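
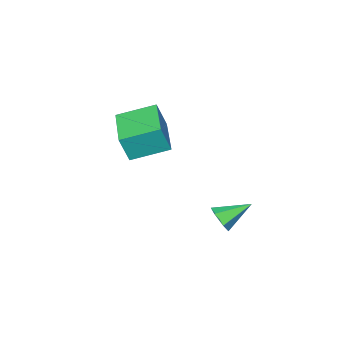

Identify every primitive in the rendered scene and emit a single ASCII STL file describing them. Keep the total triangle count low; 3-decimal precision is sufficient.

solid 
facet normal 0.744 -0.470 -0.475
outer loop
vertex 0.071 3.316 -0.123
vertex -0.302 3.246 -0.638
vertex 0.066 3.767 -0.577
endloop
endfacet
facet normal 0.353 0.666 0.658
outer loop
vertex 0.071 3.316 -0.123
vertex 0.066 3.767 -0.577
vertex -1.358 3.914 0.038
endloop
endfacet
facet normal 0.744 -0.469 -0.476
outer loop
vertex 0.066 3.767 -0.577
vertex -0.302 3.246 -0.638
vertex -0.308 3.697 -1.092
endloop
endfacet
facet normal 0.033 0.987 -0.158
outer loop
vertex 0.066 3.767 -0.577
vertex -0.308 3.697 -1.092
vertex -1.358 3.914 0.038
endloop
endfacet
facet normal 0.744 -0.469 -0.476
outer loop
vertex -0.308 3.697 -1.092
vertex -0.302 3.246 -0.638
vertex -0.676 3.176 -1.153
endloop
endfacet
facet normal -0.589 0.491 -0.642
outer loop
vertex -0.308 3.697 -1.092
vertex -0.676 3.176 -1.153
vertex -1.358 3.914 0.038
endloop
endfacet
facet normal 0.743 -0.471 -0.476
outer loop
vertex -0.676 3.176 -1.153
vertex -0.302 3.246 -0.638
vertex -0.67 2.726 -0.698
endloop
endfacet
facet normal -0.893 -0.325 -0.310
outer loop
vertex -0.676 3.176 -1.153
vertex -0.67 2.726 -0.698
vertex -1.358 3.914 0.038
endloop
endfacet
facet normal 0.743 -0.471 -0.476
outer loop
vertex -0.67 2.726 -0.698
vertex -0.302 3.246 -0.638
vertex -0.296 2.796 -0.183
endloop
endfacet
facet normal -0.574 -0.645 0.505
outer loop
vertex -0.67 2.726 -0.698
vertex -0.296 2.796 -0.183
vertex -1.358 3.914 0.038
endloop
endfacet
facet normal 0.744 -0.470 -0.475
outer loop
vertex -0.296 2.796 -0.183
vertex -0.302 3.246 -0.638
vertex 0.071 3.316 -0.123
endloop
endfacet
facet normal 0.049 -0.149 0.988
outer loop
vertex -0.296 2.796 -0.183
vertex 0.071 3.316 -0.123
vertex -1.358 3.914 0.038
endloop
endfacet
facet normal -0.652 -0.751 0.101
outer loop
vertex -0.505 -2.563 2.766
vertex -1.69 -1.46 3.317
vertex -0.898 -2.383 1.561
endloop
endfacet
facet normal 0.693 -0.645 -0.322
outer loop
vertex 0.51 -0.76 1.343
vertex -0.505 -2.563 2.766
vertex -0.898 -2.383 1.561
endloop
endfacet
facet normal -0.652 -0.751 0.101
outer loop
vertex -0.898 -2.383 1.561
vertex -1.69 -1.46 3.317
vertex -2.083 -1.28 2.112
endloop
endfacet
facet normal -0.307 0.140 -0.941
outer loop
vertex -2.083 -1.28 2.112
vertex 0.51 -0.76 1.343
vertex -0.898 -2.383 1.561
endloop
endfacet
facet normal 0.307 -0.140 0.941
outer loop
vertex -0.505 -2.563 2.766
vertex -0.282 0.163 3.099
vertex -1.69 -1.46 3.317
endloop
endfacet
facet normal 0.693 -0.645 -0.322
outer loop
vertex 0.903 -0.94 2.548
vertex -0.505 -2.563 2.766
vertex 0.51 -0.76 1.343
endloop
endfacet
facet normal 0.307 -0.140 0.941
outer loop
vertex 0.903 -0.94 2.548
vertex -0.282 0.163 3.099
vertex -0.505 -2.563 2.766
endloop
endfacet
facet normal -0.693 0.645 0.322
outer loop
vertex -1.69 -1.46 3.317
vertex -0.282 0.163 3.099
vertex -2.083 -1.28 2.112
endloop
endfacet
facet normal -0.307 0.140 -0.941
outer loop
vertex -0.675 0.343 1.894
vertex 0.51 -0.76 1.343
vertex -2.083 -1.28 2.112
endloop
endfacet
facet normal -0.693 0.645 0.322
outer loop
vertex -2.083 -1.28 2.112
vertex -0.282 0.163 3.099
vertex -0.675 0.343 1.894
endloop
endfacet
facet normal 0.652 0.751 -0.101
outer loop
vertex -0.675 0.343 1.894
vertex 0.903 -0.94 2.548
vertex 0.51 -0.76 1.343
endloop
endfacet
facet normal 0.652 0.751 -0.101
outer loop
vertex -0.282 0.163 3.099
vertex 0.903 -0.94 2.548
vertex -0.675 0.343 1.894
endloop
endfacet

endsolid


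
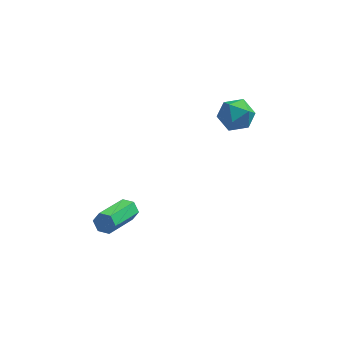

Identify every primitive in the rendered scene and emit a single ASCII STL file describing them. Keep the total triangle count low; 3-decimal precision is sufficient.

solid 
facet normal 0.396 0.841 -0.368
outer loop
vertex -3.331 -2.283 0.123
vertex -3.557 -2.01 0.504
vertex -3.08 -2.205 0.572
endloop
endfacet
facet normal 0.781 -0.520 -0.346
outer loop
vertex -3.331 -2.283 0.123
vertex -3.08 -2.205 0.572
vertex -4.077 -3.864 0.816
endloop
endfacet
facet normal 0.781 -0.520 -0.345
outer loop
vertex -4.077 -3.864 0.816
vertex -3.08 -2.205 0.572
vertex -3.826 -3.785 1.265
endloop
endfacet
facet normal -0.397 -0.840 0.370
outer loop
vertex -4.077 -3.864 0.816
vertex -3.826 -3.785 1.265
vertex -4.303 -3.59 1.196
endloop
endfacet
facet normal 0.396 0.841 -0.368
outer loop
vertex -3.08 -2.205 0.572
vertex -3.557 -2.01 0.504
vertex -3.306 -1.932 0.952
endloop
endfacet
facet normal 0.808 -0.130 0.574
outer loop
vertex -3.08 -2.205 0.572
vertex -3.306 -1.932 0.952
vertex -3.826 -3.785 1.265
endloop
endfacet
facet normal 0.808 -0.130 0.574
outer loop
vertex -3.826 -3.785 1.265
vertex -3.306 -1.932 0.952
vertex -4.052 -3.512 1.645
endloop
endfacet
facet normal -0.397 -0.841 0.368
outer loop
vertex -3.826 -3.785 1.265
vertex -4.052 -3.512 1.645
vertex -4.303 -3.59 1.196
endloop
endfacet
facet normal 0.398 0.840 -0.369
outer loop
vertex -3.306 -1.932 0.952
vertex -3.557 -2.01 0.504
vertex -3.783 -1.736 0.884
endloop
endfacet
facet normal 0.029 0.390 0.920
outer loop
vertex -3.306 -1.932 0.952
vertex -3.783 -1.736 0.884
vertex -4.052 -3.512 1.645
endloop
endfacet
facet normal 0.028 0.390 0.920
outer loop
vertex -4.052 -3.512 1.645
vertex -3.783 -1.736 0.884
vertex -4.529 -3.317 1.577
endloop
endfacet
facet normal -0.396 -0.841 0.368
outer loop
vertex -4.052 -3.512 1.645
vertex -4.529 -3.317 1.577
vertex -4.303 -3.59 1.196
endloop
endfacet
facet normal 0.397 0.840 -0.370
outer loop
vertex -3.783 -1.736 0.884
vertex -3.557 -2.01 0.504
vertex -4.034 -1.815 0.435
endloop
endfacet
facet normal -0.781 0.520 0.345
outer loop
vertex -3.783 -1.736 0.884
vertex -4.034 -1.815 0.435
vertex -4.529 -3.317 1.577
endloop
endfacet
facet normal -0.781 0.520 0.346
outer loop
vertex -4.529 -3.317 1.577
vertex -4.034 -1.815 0.435
vertex -4.78 -3.395 1.128
endloop
endfacet
facet normal -0.396 -0.841 0.368
outer loop
vertex -4.529 -3.317 1.577
vertex -4.78 -3.395 1.128
vertex -4.303 -3.59 1.196
endloop
endfacet
facet normal 0.397 0.841 -0.368
outer loop
vertex -4.034 -1.815 0.435
vertex -3.557 -2.01 0.504
vertex -3.808 -2.088 0.055
endloop
endfacet
facet normal -0.808 0.130 -0.574
outer loop
vertex -4.034 -1.815 0.435
vertex -3.808 -2.088 0.055
vertex -4.78 -3.395 1.128
endloop
endfacet
facet normal -0.808 0.130 -0.574
outer loop
vertex -4.78 -3.395 1.128
vertex -3.808 -2.088 0.055
vertex -4.554 -3.668 0.748
endloop
endfacet
facet normal -0.396 -0.841 0.368
outer loop
vertex -4.78 -3.395 1.128
vertex -4.554 -3.668 0.748
vertex -4.303 -3.59 1.196
endloop
endfacet
facet normal 0.396 0.841 -0.368
outer loop
vertex -3.808 -2.088 0.055
vertex -3.557 -2.01 0.504
vertex -3.331 -2.283 0.123
endloop
endfacet
facet normal -0.028 -0.390 -0.920
outer loop
vertex -3.808 -2.088 0.055
vertex -3.331 -2.283 0.123
vertex -4.554 -3.668 0.748
endloop
endfacet
facet normal -0.029 -0.390 -0.920
outer loop
vertex -4.554 -3.668 0.748
vertex -3.331 -2.283 0.123
vertex -4.077 -3.864 0.816
endloop
endfacet
facet normal -0.398 -0.840 0.369
outer loop
vertex -4.554 -3.668 0.748
vertex -4.077 -3.864 0.816
vertex -4.303 -3.59 1.196
endloop
endfacet
facet normal -0.822 0.103 0.559
outer loop
vertex -0.022 2.72 3.354
vertex -0.256 1.902 3.161
vertex 0.24 2.06 3.861
endloop
endfacet
facet normal -0.292 0.507 0.811
outer loop
vertex -0.022 2.72 3.354
vertex 0.24 2.06 3.861
vertex 0.795 2.702 3.659
endloop
endfacet
facet normal -0.088 0.952 0.293
outer loop
vertex -0.022 2.72 3.354
vertex 0.795 2.702 3.659
vertex 0.643 2.942 2.834
endloop
endfacet
facet normal -0.494 0.823 -0.280
outer loop
vertex -0.022 2.72 3.354
vertex 0.643 2.942 2.834
vertex -0.007 2.447 2.526
endloop
endfacet
facet normal -0.947 0.298 -0.116
outer loop
vertex -0.022 2.72 3.354
vertex -0.007 2.447 2.526
vertex -0.256 1.902 3.161
endloop
endfacet
facet normal 0.259 0.079 0.963
outer loop
vertex 0.795 2.702 3.659
vertex 0.24 2.06 3.861
vertex 1.067 1.873 3.654
endloop
endfacet
facet normal -0.601 -0.575 0.555
outer loop
vertex 0.24 2.06 3.861
vertex -0.256 1.902 3.161
vertex 0.417 1.378 3.346
endloop
endfacet
facet normal -0.802 -0.260 -0.538
outer loop
vertex -0.256 1.902 3.161
vertex -0.007 2.447 2.526
vertex 0.265 1.618 2.521
endloop
endfacet
facet normal -0.068 0.590 -0.805
outer loop
vertex -0.007 2.447 2.526
vertex 0.643 2.942 2.834
vertex 0.82 2.26 2.319
endloop
endfacet
facet normal 0.588 0.799 0.124
outer loop
vertex 0.643 2.942 2.834
vertex 0.795 2.702 3.659
vertex 1.316 2.418 3.019
endloop
endfacet
facet normal 0.494 -0.823 0.280
outer loop
vertex 1.082 1.6 2.826
vertex 1.067 1.873 3.654
vertex 0.417 1.378 3.346
endloop
endfacet
facet normal 0.088 -0.952 -0.293
outer loop
vertex 1.082 1.6 2.826
vertex 0.417 1.378 3.346
vertex 0.265 1.618 2.521
endloop
endfacet
facet normal 0.292 -0.507 -0.811
outer loop
vertex 1.082 1.6 2.826
vertex 0.265 1.618 2.521
vertex 0.82 2.26 2.319
endloop
endfacet
facet normal 0.822 -0.103 -0.559
outer loop
vertex 1.082 1.6 2.826
vertex 0.82 2.26 2.319
vertex 1.316 2.418 3.019
endloop
endfacet
facet normal 0.947 -0.298 0.116
outer loop
vertex 1.082 1.6 2.826
vertex 1.316 2.418 3.019
vertex 1.067 1.873 3.654
endloop
endfacet
facet normal 0.068 -0.590 0.805
outer loop
vertex 0.417 1.378 3.346
vertex 1.067 1.873 3.654
vertex 0.24 2.06 3.861
endloop
endfacet
facet normal -0.588 -0.799 -0.124
outer loop
vertex 0.265 1.618 2.521
vertex 0.417 1.378 3.346
vertex -0.256 1.902 3.161
endloop
endfacet
facet normal -0.259 -0.079 -0.963
outer loop
vertex 0.82 2.26 2.319
vertex 0.265 1.618 2.521
vertex -0.007 2.447 2.526
endloop
endfacet
facet normal 0.601 0.575 -0.555
outer loop
vertex 1.316 2.418 3.019
vertex 0.82 2.26 2.319
vertex 0.643 2.942 2.834
endloop
endfacet
facet normal 0.802 0.260 0.538
outer loop
vertex 1.067 1.873 3.654
vertex 1.316 2.418 3.019
vertex 0.795 2.702 3.659
endloop
endfacet

endsolid


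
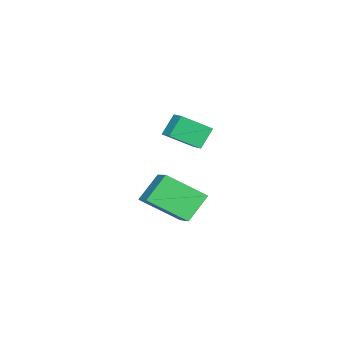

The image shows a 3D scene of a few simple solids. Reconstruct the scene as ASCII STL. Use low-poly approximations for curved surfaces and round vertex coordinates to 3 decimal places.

solid 
facet normal -0.638 0.272 0.721
outer loop
vertex -3.228 -3.463 -0.273
vertex -2.016 -2.532 0.448
vertex -3.782 -1.909 -1.349
endloop
endfacet
facet normal -0.717 -0.551 -0.427
outer loop
vertex -2.844 -2.308 -2.408
vertex -3.228 -3.463 -0.273
vertex -3.782 -1.909 -1.349
endloop
endfacet
facet normal -0.638 0.272 0.721
outer loop
vertex -3.782 -1.909 -1.349
vertex -2.016 -2.532 0.448
vertex -2.57 -0.977 -0.628
endloop
endfacet
facet normal -0.281 0.789 -0.546
outer loop
vertex -2.57 -0.977 -0.628
vertex -2.844 -2.308 -2.408
vertex -3.782 -1.909 -1.349
endloop
endfacet
facet normal 0.281 -0.789 0.546
outer loop
vertex -3.228 -3.463 -0.273
vertex -1.078 -2.931 -0.611
vertex -2.016 -2.532 0.448
endloop
endfacet
facet normal -0.717 -0.551 -0.427
outer loop
vertex -2.29 -3.863 -1.332
vertex -3.228 -3.463 -0.273
vertex -2.844 -2.308 -2.408
endloop
endfacet
facet normal 0.281 -0.789 0.547
outer loop
vertex -2.29 -3.863 -1.332
vertex -1.078 -2.931 -0.611
vertex -3.228 -3.463 -0.273
endloop
endfacet
facet normal 0.717 0.551 0.427
outer loop
vertex -2.016 -2.532 0.448
vertex -1.078 -2.931 -0.611
vertex -2.57 -0.977 -0.628
endloop
endfacet
facet normal -0.281 0.789 -0.547
outer loop
vertex -1.632 -1.377 -1.687
vertex -2.844 -2.308 -2.408
vertex -2.57 -0.977 -0.628
endloop
endfacet
facet normal 0.717 0.551 0.427
outer loop
vertex -2.57 -0.977 -0.628
vertex -1.078 -2.931 -0.611
vertex -1.632 -1.377 -1.687
endloop
endfacet
facet normal 0.638 -0.272 -0.721
outer loop
vertex -1.632 -1.377 -1.687
vertex -2.29 -3.863 -1.332
vertex -2.844 -2.308 -2.408
endloop
endfacet
facet normal 0.638 -0.272 -0.721
outer loop
vertex -1.078 -2.931 -0.611
vertex -2.29 -3.863 -1.332
vertex -1.632 -1.377 -1.687
endloop
endfacet
facet normal -0.567 0.213 0.796
outer loop
vertex -1.92 -2.14 3.856
vertex -1.343 -1.555 4.111
vertex -2.604 -1.137 3.1
endloop
endfacet
facet normal -0.670 -0.680 -0.296
outer loop
vertex -1.997 -1.365 2.249
vertex -1.92 -2.14 3.856
vertex -2.604 -1.137 3.1
endloop
endfacet
facet normal -0.567 0.213 0.796
outer loop
vertex -2.604 -1.137 3.1
vertex -1.343 -1.555 4.111
vertex -2.027 -0.552 3.355
endloop
endfacet
facet normal -0.478 0.702 -0.529
outer loop
vertex -2.027 -0.552 3.355
vertex -1.997 -1.365 2.249
vertex -2.604 -1.137 3.1
endloop
endfacet
facet normal 0.478 -0.702 0.529
outer loop
vertex -1.92 -2.14 3.856
vertex -0.736 -1.783 3.26
vertex -1.343 -1.555 4.111
endloop
endfacet
facet normal -0.670 -0.680 -0.296
outer loop
vertex -1.313 -2.368 3.005
vertex -1.92 -2.14 3.856
vertex -1.997 -1.365 2.249
endloop
endfacet
facet normal 0.478 -0.702 0.529
outer loop
vertex -1.313 -2.368 3.005
vertex -0.736 -1.783 3.26
vertex -1.92 -2.14 3.856
endloop
endfacet
facet normal 0.670 0.680 0.296
outer loop
vertex -1.343 -1.555 4.111
vertex -0.736 -1.783 3.26
vertex -2.027 -0.552 3.355
endloop
endfacet
facet normal -0.478 0.702 -0.529
outer loop
vertex -1.42 -0.78 2.504
vertex -1.997 -1.365 2.249
vertex -2.027 -0.552 3.355
endloop
endfacet
facet normal 0.670 0.680 0.296
outer loop
vertex -2.027 -0.552 3.355
vertex -0.736 -1.783 3.26
vertex -1.42 -0.78 2.504
endloop
endfacet
facet normal 0.567 -0.213 -0.796
outer loop
vertex -1.42 -0.78 2.504
vertex -1.313 -2.368 3.005
vertex -1.997 -1.365 2.249
endloop
endfacet
facet normal 0.567 -0.213 -0.796
outer loop
vertex -0.736 -1.783 3.26
vertex -1.313 -2.368 3.005
vertex -1.42 -0.78 2.504
endloop
endfacet

endsolid


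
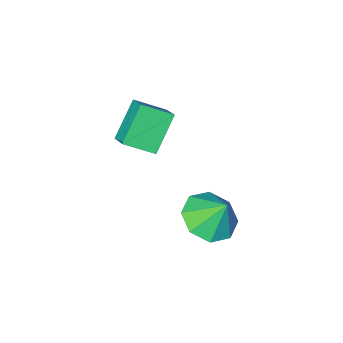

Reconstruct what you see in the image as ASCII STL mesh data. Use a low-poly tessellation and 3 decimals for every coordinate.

solid 
facet normal -0.626 -0.288 0.725
outer loop
vertex 2.398 -3.649 0.01
vertex 2.595 -2.846 0.499
vertex 1.458 -3.064 -0.57
endloop
endfacet
facet normal -0.206 -0.836 -0.509
outer loop
vertex 2.485 -2.594 -1.759
vertex 2.398 -3.649 0.01
vertex 1.458 -3.064 -0.57
endloop
endfacet
facet normal -0.626 -0.287 0.725
outer loop
vertex 1.458 -3.064 -0.57
vertex 2.595 -2.846 0.499
vertex 1.655 -2.262 -0.082
endloop
endfacet
facet normal -0.752 0.467 -0.465
outer loop
vertex 1.655 -2.262 -0.082
vertex 2.485 -2.594 -1.759
vertex 1.458 -3.064 -0.57
endloop
endfacet
facet normal 0.752 -0.467 0.465
outer loop
vertex 2.398 -3.649 0.01
vertex 3.622 -2.376 -0.69
vertex 2.595 -2.846 0.499
endloop
endfacet
facet normal -0.205 -0.836 -0.509
outer loop
vertex 3.425 -3.178 -1.178
vertex 2.398 -3.649 0.01
vertex 2.485 -2.594 -1.759
endloop
endfacet
facet normal 0.752 -0.467 0.465
outer loop
vertex 3.425 -3.178 -1.178
vertex 3.622 -2.376 -0.69
vertex 2.398 -3.649 0.01
endloop
endfacet
facet normal 0.206 0.836 0.508
outer loop
vertex 2.595 -2.846 0.499
vertex 3.622 -2.376 -0.69
vertex 1.655 -2.262 -0.082
endloop
endfacet
facet normal -0.752 0.467 -0.465
outer loop
vertex 2.682 -1.791 -1.27
vertex 2.485 -2.594 -1.759
vertex 1.655 -2.262 -0.082
endloop
endfacet
facet normal 0.206 0.836 0.509
outer loop
vertex 1.655 -2.262 -0.082
vertex 3.622 -2.376 -0.69
vertex 2.682 -1.791 -1.27
endloop
endfacet
facet normal 0.626 0.288 -0.725
outer loop
vertex 2.682 -1.791 -1.27
vertex 3.425 -3.178 -1.178
vertex 2.485 -2.594 -1.759
endloop
endfacet
facet normal 0.626 0.287 -0.725
outer loop
vertex 3.622 -2.376 -0.69
vertex 3.425 -3.178 -1.178
vertex 2.682 -1.791 -1.27
endloop
endfacet
facet normal 0.184 -0.489 -0.853
outer loop
vertex 1.891 0.261 -4.871
vertex 1.352 -0.576 -4.507
vertex 1.103 0.294 -5.06
endloop
endfacet
facet normal 0.011 0.992 0.128
outer loop
vertex 1.891 0.261 -4.871
vertex 1.103 0.294 -5.06
vertex 1.108 0.076 -3.373
endloop
endfacet
facet normal 0.183 -0.490 -0.853
outer loop
vertex 1.103 0.294 -5.06
vertex 1.352 -0.576 -4.507
vertex 0.461 -0.183 -4.924
endloop
endfacet
facet normal -0.578 0.809 0.106
outer loop
vertex 1.103 0.294 -5.06
vertex 0.461 -0.183 -4.924
vertex 1.108 0.076 -3.373
endloop
endfacet
facet normal 0.183 -0.490 -0.852
outer loop
vertex 0.461 -0.183 -4.924
vertex 1.352 -0.576 -4.507
vertex 0.34 -0.889 -4.544
endloop
endfacet
facet normal -0.891 0.324 0.318
outer loop
vertex 0.461 -0.183 -4.924
vertex 0.34 -0.889 -4.544
vertex 1.108 0.076 -3.373
endloop
endfacet
facet normal 0.183 -0.490 -0.852
outer loop
vertex 0.34 -0.889 -4.544
vertex 1.352 -0.576 -4.507
vertex 0.813 -1.412 -4.142
endloop
endfacet
facet normal -0.746 -0.183 0.640
outer loop
vertex 0.34 -0.889 -4.544
vertex 0.813 -1.412 -4.142
vertex 1.108 0.076 -3.373
endloop
endfacet
facet normal 0.183 -0.490 -0.852
outer loop
vertex 0.813 -1.412 -4.142
vertex 1.352 -0.576 -4.507
vertex 1.601 -1.445 -3.954
endloop
endfacet
facet normal -0.228 -0.411 0.883
outer loop
vertex 0.813 -1.412 -4.142
vertex 1.601 -1.445 -3.954
vertex 1.108 0.076 -3.373
endloop
endfacet
facet normal 0.184 -0.490 -0.852
outer loop
vertex 1.601 -1.445 -3.954
vertex 1.352 -0.576 -4.507
vertex 2.243 -0.969 -4.089
endloop
endfacet
facet normal 0.360 -0.229 0.904
outer loop
vertex 1.601 -1.445 -3.954
vertex 2.243 -0.969 -4.089
vertex 1.108 0.076 -3.373
endloop
endfacet
facet normal 0.184 -0.490 -0.852
outer loop
vertex 2.243 -0.969 -4.089
vertex 1.352 -0.576 -4.507
vertex 2.364 -0.262 -4.469
endloop
endfacet
facet normal 0.674 0.257 0.693
outer loop
vertex 2.243 -0.969 -4.089
vertex 2.364 -0.262 -4.469
vertex 1.108 0.076 -3.373
endloop
endfacet
facet normal 0.184 -0.489 -0.853
outer loop
vertex 2.364 -0.262 -4.469
vertex 1.352 -0.576 -4.507
vertex 1.891 0.261 -4.871
endloop
endfacet
facet normal 0.529 0.763 0.371
outer loop
vertex 2.364 -0.262 -4.469
vertex 1.891 0.261 -4.871
vertex 1.108 0.076 -3.373
endloop
endfacet

endsolid


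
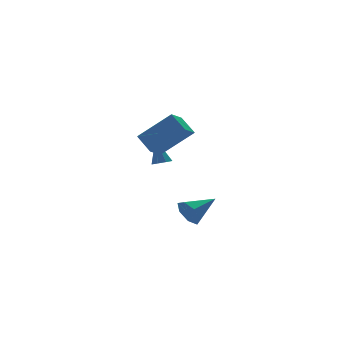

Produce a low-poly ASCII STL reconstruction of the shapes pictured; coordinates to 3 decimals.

solid 
facet normal 0.028 -0.383 -0.923
outer loop
vertex 2.253 -1.078 -0.467
vertex 1.911 -0.72 -0.626
vertex 2.43 -0.747 -0.599
endloop
endfacet
facet normal 0.839 -0.257 0.480
outer loop
vertex 2.253 -1.078 -0.467
vertex 2.43 -0.747 -0.599
vertex 1.869 -0.18 0.686
endloop
endfacet
facet normal 0.028 -0.381 -0.924
outer loop
vertex 2.43 -0.747 -0.599
vertex 1.911 -0.72 -0.626
vertex 2.302 -0.4 -0.746
endloop
endfacet
facet normal 0.887 0.414 0.205
outer loop
vertex 2.43 -0.747 -0.599
vertex 2.302 -0.4 -0.746
vertex 1.869 -0.18 0.686
endloop
endfacet
facet normal 0.028 -0.381 -0.924
outer loop
vertex 2.302 -0.4 -0.746
vertex 1.911 -0.72 -0.626
vertex 1.946 -0.24 -0.823
endloop
endfacet
facet normal 0.413 0.911 -0.015
outer loop
vertex 2.302 -0.4 -0.746
vertex 1.946 -0.24 -0.823
vertex 1.869 -0.18 0.686
endloop
endfacet
facet normal 0.030 -0.381 -0.924
outer loop
vertex 1.946 -0.24 -0.823
vertex 1.911 -0.72 -0.626
vertex 1.569 -0.362 -0.785
endloop
endfacet
facet normal -0.312 0.948 -0.054
outer loop
vertex 1.946 -0.24 -0.823
vertex 1.569 -0.362 -0.785
vertex 1.869 -0.18 0.686
endloop
endfacet
facet normal 0.031 -0.381 -0.924
outer loop
vertex 1.569 -0.362 -0.785
vertex 1.911 -0.72 -0.626
vertex 1.393 -0.694 -0.654
endloop
endfacet
facet normal -0.859 0.500 0.113
outer loop
vertex 1.569 -0.362 -0.785
vertex 1.393 -0.694 -0.654
vertex 1.869 -0.18 0.686
endloop
endfacet
facet normal 0.031 -0.383 -0.923
outer loop
vertex 1.393 -0.694 -0.654
vertex 1.911 -0.72 -0.626
vertex 1.52 -1.041 -0.506
endloop
endfacet
facet normal -0.907 -0.167 0.386
outer loop
vertex 1.393 -0.694 -0.654
vertex 1.52 -1.041 -0.506
vertex 1.869 -0.18 0.686
endloop
endfacet
facet normal 0.029 -0.381 -0.924
outer loop
vertex 1.52 -1.041 -0.506
vertex 1.911 -0.72 -0.626
vertex 1.877 -1.201 -0.429
endloop
endfacet
facet normal -0.430 -0.667 0.608
outer loop
vertex 1.52 -1.041 -0.506
vertex 1.877 -1.201 -0.429
vertex 1.869 -0.18 0.686
endloop
endfacet
facet normal 0.031 -0.381 -0.924
outer loop
vertex 1.877 -1.201 -0.429
vertex 1.911 -0.72 -0.626
vertex 2.253 -1.078 -0.467
endloop
endfacet
facet normal 0.295 -0.704 0.646
outer loop
vertex 1.877 -1.201 -0.429
vertex 2.253 -1.078 -0.467
vertex 1.869 -0.18 0.686
endloop
endfacet
facet normal -0.642 0.381 -0.665
outer loop
vertex -0.594 -3.076 2.111
vertex 0.18 -2.578 1.649
vertex -0.425 -3.959 1.442
endloop
endfacet
facet normal -0.751 -0.484 0.449
outer loop
vertex 0.86 -4.722 2.771
vertex -0.594 -3.076 2.111
vertex -0.425 -3.959 1.442
endloop
endfacet
facet normal -0.643 0.381 -0.665
outer loop
vertex -0.425 -3.959 1.442
vertex 0.18 -2.578 1.649
vertex 0.349 -3.46 0.98
endloop
endfacet
facet normal 0.151 -0.787 -0.598
outer loop
vertex 0.349 -3.46 0.98
vertex 0.86 -4.722 2.771
vertex -0.425 -3.959 1.442
endloop
endfacet
facet normal -0.150 0.788 0.597
outer loop
vertex -0.594 -3.076 2.111
vertex 1.465 -3.341 2.978
vertex 0.18 -2.578 1.649
endloop
endfacet
facet normal -0.751 -0.484 0.448
outer loop
vertex 0.691 -3.84 3.44
vertex -0.594 -3.076 2.111
vertex 0.86 -4.722 2.771
endloop
endfacet
facet normal -0.151 0.787 0.598
outer loop
vertex 0.691 -3.84 3.44
vertex 1.465 -3.341 2.978
vertex -0.594 -3.076 2.111
endloop
endfacet
facet normal 0.751 0.484 -0.448
outer loop
vertex 0.18 -2.578 1.649
vertex 1.465 -3.341 2.978
vertex 0.349 -3.46 0.98
endloop
endfacet
facet normal 0.150 -0.788 -0.598
outer loop
vertex 1.634 -4.224 2.309
vertex 0.86 -4.722 2.771
vertex 0.349 -3.46 0.98
endloop
endfacet
facet normal 0.752 0.484 -0.449
outer loop
vertex 0.349 -3.46 0.98
vertex 1.465 -3.341 2.978
vertex 1.634 -4.224 2.309
endloop
endfacet
facet normal 0.642 -0.381 0.665
outer loop
vertex 1.634 -4.224 2.309
vertex 0.691 -3.84 3.44
vertex 0.86 -4.722 2.771
endloop
endfacet
facet normal 0.642 -0.381 0.665
outer loop
vertex 1.465 -3.341 2.978
vertex 0.691 -3.84 3.44
vertex 1.634 -4.224 2.309
endloop
endfacet
facet normal -0.934 -0.130 -0.333
outer loop
vertex 2.73 -2.552 -4.076
vertex 2.448 -2.255 -3.401
vertex 2.633 -1.874 -4.068
endloop
endfacet
facet normal 0.674 0.105 -0.731
outer loop
vertex 2.73 -2.552 -4.076
vertex 2.633 -1.874 -4.068
vertex 3.972 -2.045 -2.859
endloop
endfacet
facet normal -0.935 -0.127 -0.332
outer loop
vertex 2.633 -1.874 -4.068
vertex 2.448 -2.255 -3.401
vertex 2.398 -1.482 -3.557
endloop
endfacet
facet normal 0.460 0.794 -0.397
outer loop
vertex 2.633 -1.874 -4.068
vertex 2.398 -1.482 -3.557
vertex 3.972 -2.045 -2.859
endloop
endfacet
facet normal -0.934 -0.128 -0.333
outer loop
vertex 2.398 -1.482 -3.557
vertex 2.448 -2.255 -3.401
vertex 2.2 -1.672 -2.928
endloop
endfacet
facet normal 0.181 0.924 0.336
outer loop
vertex 2.398 -1.482 -3.557
vertex 2.2 -1.672 -2.928
vertex 3.972 -2.045 -2.859
endloop
endfacet
facet normal -0.935 -0.129 -0.332
outer loop
vertex 2.2 -1.672 -2.928
vertex 2.448 -2.255 -3.401
vertex 2.19 -2.301 -2.656
endloop
endfacet
facet normal 0.048 0.396 0.917
outer loop
vertex 2.2 -1.672 -2.928
vertex 2.19 -2.301 -2.656
vertex 3.972 -2.045 -2.859
endloop
endfacet
facet normal -0.935 -0.129 -0.332
outer loop
vertex 2.19 -2.301 -2.656
vertex 2.448 -2.255 -3.401
vertex 2.374 -2.895 -2.944
endloop
endfacet
facet normal 0.159 -0.390 0.907
outer loop
vertex 2.19 -2.301 -2.656
vertex 2.374 -2.895 -2.944
vertex 3.972 -2.045 -2.859
endloop
endfacet
facet normal -0.934 -0.129 -0.332
outer loop
vertex 2.374 -2.895 -2.944
vertex 2.448 -2.255 -3.401
vertex 2.614 -3.007 -3.576
endloop
endfacet
facet normal 0.433 -0.845 0.314
outer loop
vertex 2.374 -2.895 -2.944
vertex 2.614 -3.007 -3.576
vertex 3.972 -2.045 -2.859
endloop
endfacet
facet normal -0.934 -0.129 -0.334
outer loop
vertex 2.614 -3.007 -3.576
vertex 2.448 -2.255 -3.401
vertex 2.73 -2.552 -4.076
endloop
endfacet
facet normal 0.662 -0.625 -0.415
outer loop
vertex 2.614 -3.007 -3.576
vertex 2.73 -2.552 -4.076
vertex 3.972 -2.045 -2.859
endloop
endfacet

endsolid


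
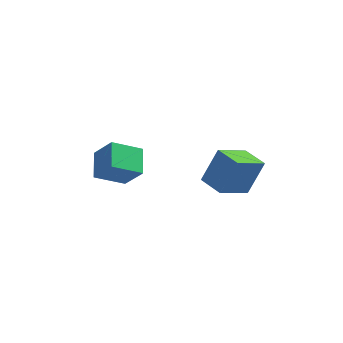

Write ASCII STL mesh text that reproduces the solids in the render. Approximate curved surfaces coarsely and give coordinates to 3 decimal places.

solid 
facet normal -0.648 0.241 -0.723
outer loop
vertex -2.899 -4.229 -1.047
vertex -3.331 -3.048 -0.267
vertex -1.78 -3.351 -1.757
endloop
endfacet
facet normal 0.292 -0.798 -0.527
outer loop
vertex -0.809 -3.712 -0.673
vertex -2.899 -4.229 -1.047
vertex -1.78 -3.351 -1.757
endloop
endfacet
facet normal -0.648 0.241 -0.723
outer loop
vertex -1.78 -3.351 -1.757
vertex -3.331 -3.048 -0.267
vertex -2.212 -2.17 -0.977
endloop
endfacet
facet normal 0.704 0.552 -0.447
outer loop
vertex -2.212 -2.17 -0.977
vertex -0.809 -3.712 -0.673
vertex -1.78 -3.351 -1.757
endloop
endfacet
facet normal -0.704 -0.552 0.447
outer loop
vertex -2.899 -4.229 -1.047
vertex -2.36 -3.409 0.817
vertex -3.331 -3.048 -0.267
endloop
endfacet
facet normal 0.292 -0.798 -0.527
outer loop
vertex -1.928 -4.59 0.037
vertex -2.899 -4.229 -1.047
vertex -0.809 -3.712 -0.673
endloop
endfacet
facet normal -0.704 -0.552 0.447
outer loop
vertex -1.928 -4.59 0.037
vertex -2.36 -3.409 0.817
vertex -2.899 -4.229 -1.047
endloop
endfacet
facet normal -0.292 0.798 0.527
outer loop
vertex -3.331 -3.048 -0.267
vertex -2.36 -3.409 0.817
vertex -2.212 -2.17 -0.977
endloop
endfacet
facet normal 0.704 0.552 -0.447
outer loop
vertex -1.241 -2.531 0.107
vertex -0.809 -3.712 -0.673
vertex -2.212 -2.17 -0.977
endloop
endfacet
facet normal -0.292 0.798 0.527
outer loop
vertex -2.212 -2.17 -0.977
vertex -2.36 -3.409 0.817
vertex -1.241 -2.531 0.107
endloop
endfacet
facet normal 0.648 -0.241 0.723
outer loop
vertex -1.241 -2.531 0.107
vertex -1.928 -4.59 0.037
vertex -0.809 -3.712 -0.673
endloop
endfacet
facet normal 0.648 -0.241 0.723
outer loop
vertex -2.36 -3.409 0.817
vertex -1.928 -4.59 0.037
vertex -1.241 -2.531 0.107
endloop
endfacet
facet normal -0.827 0.546 0.135
outer loop
vertex 2.061 -2.061 0.421
vertex 2.886 -0.642 -0.269
vertex 1.455 -2.551 -1.312
endloop
endfacet
facet normal -0.464 -0.797 0.387
outer loop
vertex 2.554 -3.278 -1.491
vertex 2.061 -2.061 0.421
vertex 1.455 -2.551 -1.312
endloop
endfacet
facet normal -0.827 0.546 0.134
outer loop
vertex 1.455 -2.551 -1.312
vertex 2.886 -0.642 -0.269
vertex 2.28 -1.133 -2.002
endloop
endfacet
facet normal -0.319 -0.258 -0.912
outer loop
vertex 2.28 -1.133 -2.002
vertex 2.554 -3.278 -1.491
vertex 1.455 -2.551 -1.312
endloop
endfacet
facet normal 0.319 0.258 0.912
outer loop
vertex 2.061 -2.061 0.421
vertex 3.985 -1.369 -0.448
vertex 2.886 -0.642 -0.269
endloop
endfacet
facet normal -0.463 -0.797 0.388
outer loop
vertex 3.16 -2.787 0.242
vertex 2.061 -2.061 0.421
vertex 2.554 -3.278 -1.491
endloop
endfacet
facet normal 0.319 0.258 0.912
outer loop
vertex 3.16 -2.787 0.242
vertex 3.985 -1.369 -0.448
vertex 2.061 -2.061 0.421
endloop
endfacet
facet normal 0.464 0.797 -0.388
outer loop
vertex 2.886 -0.642 -0.269
vertex 3.985 -1.369 -0.448
vertex 2.28 -1.133 -2.002
endloop
endfacet
facet normal -0.319 -0.258 -0.912
outer loop
vertex 3.379 -1.859 -2.181
vertex 2.554 -3.278 -1.491
vertex 2.28 -1.133 -2.002
endloop
endfacet
facet normal 0.463 0.797 -0.387
outer loop
vertex 2.28 -1.133 -2.002
vertex 3.985 -1.369 -0.448
vertex 3.379 -1.859 -2.181
endloop
endfacet
facet normal 0.827 -0.546 -0.134
outer loop
vertex 3.379 -1.859 -2.181
vertex 3.16 -2.787 0.242
vertex 2.554 -3.278 -1.491
endloop
endfacet
facet normal 0.827 -0.546 -0.135
outer loop
vertex 3.985 -1.369 -0.448
vertex 3.16 -2.787 0.242
vertex 3.379 -1.859 -2.181
endloop
endfacet

endsolid


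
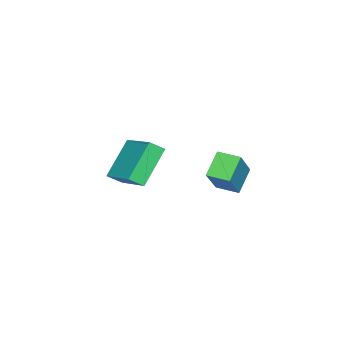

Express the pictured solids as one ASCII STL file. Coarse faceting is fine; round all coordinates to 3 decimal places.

solid 
facet normal -0.691 0.146 0.708
outer loop
vertex 0.602 -0.614 4.455
vertex 0.227 -0.089 3.981
vertex -0.51 -2.11 3.678
endloop
endfacet
facet normal 0.468 -0.656 0.592
outer loop
vertex 0.913 -2.411 2.219
vertex 0.602 -0.614 4.455
vertex -0.51 -2.11 3.678
endloop
endfacet
facet normal -0.691 0.146 0.708
outer loop
vertex -0.51 -2.11 3.678
vertex 0.227 -0.089 3.981
vertex -0.885 -1.586 3.204
endloop
endfacet
facet normal -0.550 -0.741 -0.384
outer loop
vertex -0.885 -1.586 3.204
vertex 0.913 -2.411 2.219
vertex -0.51 -2.11 3.678
endloop
endfacet
facet normal 0.551 0.741 0.385
outer loop
vertex 0.602 -0.614 4.455
vertex 1.65 -0.39 2.522
vertex 0.227 -0.089 3.981
endloop
endfacet
facet normal 0.469 -0.656 0.592
outer loop
vertex 2.025 -0.914 2.996
vertex 0.602 -0.614 4.455
vertex 0.913 -2.411 2.219
endloop
endfacet
facet normal 0.550 0.741 0.384
outer loop
vertex 2.025 -0.914 2.996
vertex 1.65 -0.39 2.522
vertex 0.602 -0.614 4.455
endloop
endfacet
facet normal -0.469 0.655 -0.592
outer loop
vertex 0.227 -0.089 3.981
vertex 1.65 -0.39 2.522
vertex -0.885 -1.586 3.204
endloop
endfacet
facet normal -0.551 -0.741 -0.385
outer loop
vertex 0.538 -1.886 1.745
vertex 0.913 -2.411 2.219
vertex -0.885 -1.586 3.204
endloop
endfacet
facet normal -0.469 0.656 -0.592
outer loop
vertex -0.885 -1.586 3.204
vertex 1.65 -0.39 2.522
vertex 0.538 -1.886 1.745
endloop
endfacet
facet normal 0.691 -0.146 -0.708
outer loop
vertex 0.538 -1.886 1.745
vertex 2.025 -0.914 2.996
vertex 0.913 -2.411 2.219
endloop
endfacet
facet normal 0.691 -0.146 -0.708
outer loop
vertex 1.65 -0.39 2.522
vertex 2.025 -0.914 2.996
vertex 0.538 -1.886 1.745
endloop
endfacet
facet normal -0.748 0.066 0.660
outer loop
vertex -3.626 0.663 1.941
vertex -3.601 1.75 1.861
vertex -4.979 0.582 0.416
endloop
endfacet
facet normal -0.023 -0.997 0.074
outer loop
vertex -3.939 0.49 -0.501
vertex -3.626 0.663 1.941
vertex -4.979 0.582 0.416
endloop
endfacet
facet normal -0.748 0.066 0.660
outer loop
vertex -4.979 0.582 0.416
vertex -3.601 1.75 1.861
vertex -4.954 1.669 0.336
endloop
endfacet
facet normal -0.663 -0.040 -0.748
outer loop
vertex -4.954 1.669 0.336
vertex -3.939 0.49 -0.501
vertex -4.979 0.582 0.416
endloop
endfacet
facet normal 0.663 0.040 0.748
outer loop
vertex -3.626 0.663 1.941
vertex -2.561 1.658 0.944
vertex -3.601 1.75 1.861
endloop
endfacet
facet normal -0.023 -0.997 0.074
outer loop
vertex -2.586 0.571 1.024
vertex -3.626 0.663 1.941
vertex -3.939 0.49 -0.501
endloop
endfacet
facet normal 0.663 0.040 0.748
outer loop
vertex -2.586 0.571 1.024
vertex -2.561 1.658 0.944
vertex -3.626 0.663 1.941
endloop
endfacet
facet normal 0.023 0.997 -0.074
outer loop
vertex -3.601 1.75 1.861
vertex -2.561 1.658 0.944
vertex -4.954 1.669 0.336
endloop
endfacet
facet normal -0.663 -0.040 -0.748
outer loop
vertex -3.914 1.577 -0.581
vertex -3.939 0.49 -0.501
vertex -4.954 1.669 0.336
endloop
endfacet
facet normal 0.023 0.997 -0.074
outer loop
vertex -4.954 1.669 0.336
vertex -2.561 1.658 0.944
vertex -3.914 1.577 -0.581
endloop
endfacet
facet normal 0.748 -0.066 -0.660
outer loop
vertex -3.914 1.577 -0.581
vertex -2.586 0.571 1.024
vertex -3.939 0.49 -0.501
endloop
endfacet
facet normal 0.748 -0.066 -0.660
outer loop
vertex -2.561 1.658 0.944
vertex -2.586 0.571 1.024
vertex -3.914 1.577 -0.581
endloop
endfacet

endsolid


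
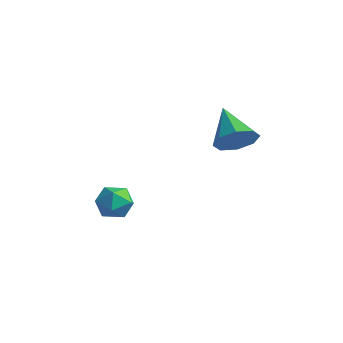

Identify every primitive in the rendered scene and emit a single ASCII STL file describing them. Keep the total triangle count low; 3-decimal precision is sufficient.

solid 
facet normal -0.279 -0.538 0.796
outer loop
vertex -1.561 -3.546 0.937
vertex -1.235 -4.303 0.54
vertex -0.692 -3.796 1.073
endloop
endfacet
facet normal -0.117 0.130 0.985
outer loop
vertex -1.561 -3.546 0.937
vertex -0.692 -3.796 1.073
vertex -0.898 -2.916 0.932
endloop
endfacet
facet normal -0.540 0.573 0.617
outer loop
vertex -1.561 -3.546 0.937
vertex -0.898 -2.916 0.932
vertex -1.569 -2.879 0.311
endloop
endfacet
facet normal -0.963 0.178 0.202
outer loop
vertex -1.561 -3.546 0.937
vertex -1.569 -2.879 0.311
vertex -1.778 -3.737 0.069
endloop
endfacet
facet normal -0.802 -0.509 0.313
outer loop
vertex -1.561 -3.546 0.937
vertex -1.778 -3.737 0.069
vertex -1.235 -4.303 0.54
endloop
endfacet
facet normal 0.558 0.257 0.789
outer loop
vertex -0.898 -2.916 0.932
vertex -0.692 -3.796 1.073
vertex -0.162 -3.283 0.531
endloop
endfacet
facet normal 0.295 -0.824 0.483
outer loop
vertex -0.692 -3.796 1.073
vertex -1.235 -4.303 0.54
vertex -0.371 -4.141 0.289
endloop
endfacet
facet normal -0.551 -0.778 -0.300
outer loop
vertex -1.235 -4.303 0.54
vertex -1.778 -3.737 0.069
vertex -1.042 -4.104 -0.332
endloop
endfacet
facet normal -0.812 0.333 -0.479
outer loop
vertex -1.778 -3.737 0.069
vertex -1.569 -2.879 0.311
vertex -1.248 -3.224 -0.473
endloop
endfacet
facet normal -0.126 0.973 0.194
outer loop
vertex -1.569 -2.879 0.311
vertex -0.898 -2.916 0.932
vertex -0.705 -2.717 0.06
endloop
endfacet
facet normal 0.963 -0.178 -0.202
outer loop
vertex -0.379 -3.474 -0.337
vertex -0.162 -3.283 0.531
vertex -0.371 -4.141 0.289
endloop
endfacet
facet normal 0.540 -0.573 -0.617
outer loop
vertex -0.379 -3.474 -0.337
vertex -0.371 -4.141 0.289
vertex -1.042 -4.104 -0.332
endloop
endfacet
facet normal 0.117 -0.130 -0.985
outer loop
vertex -0.379 -3.474 -0.337
vertex -1.042 -4.104 -0.332
vertex -1.248 -3.224 -0.473
endloop
endfacet
facet normal 0.279 0.538 -0.796
outer loop
vertex -0.379 -3.474 -0.337
vertex -1.248 -3.224 -0.473
vertex -0.705 -2.717 0.06
endloop
endfacet
facet normal 0.802 0.509 -0.313
outer loop
vertex -0.379 -3.474 -0.337
vertex -0.705 -2.717 0.06
vertex -0.162 -3.283 0.531
endloop
endfacet
facet normal 0.812 -0.333 0.479
outer loop
vertex -0.371 -4.141 0.289
vertex -0.162 -3.283 0.531
vertex -0.692 -3.796 1.073
endloop
endfacet
facet normal 0.126 -0.973 -0.194
outer loop
vertex -1.042 -4.104 -0.332
vertex -0.371 -4.141 0.289
vertex -1.235 -4.303 0.54
endloop
endfacet
facet normal -0.558 -0.257 -0.789
outer loop
vertex -1.248 -3.224 -0.473
vertex -1.042 -4.104 -0.332
vertex -1.778 -3.737 0.069
endloop
endfacet
facet normal -0.295 0.824 -0.483
outer loop
vertex -0.705 -2.717 0.06
vertex -1.248 -3.224 -0.473
vertex -1.569 -2.879 0.311
endloop
endfacet
facet normal 0.551 0.778 0.300
outer loop
vertex -0.162 -3.283 0.531
vertex -0.705 -2.717 0.06
vertex -0.898 -2.916 0.932
endloop
endfacet
facet normal 0.759 -0.314 -0.570
outer loop
vertex 1.38 1.934 3.523
vertex 0.718 1.637 2.806
vertex 1.226 2.499 3.007
endloop
endfacet
facet normal 0.247 0.689 0.681
outer loop
vertex 1.38 1.934 3.523
vertex 1.226 2.499 3.007
vertex -0.838 2.283 3.974
endloop
endfacet
facet normal 0.760 -0.315 -0.569
outer loop
vertex 1.226 2.499 3.007
vertex 0.718 1.637 2.806
vertex 0.775 2.559 2.372
endloop
endfacet
facet normal -0.045 0.991 0.126
outer loop
vertex 1.226 2.499 3.007
vertex 0.775 2.559 2.372
vertex -0.838 2.283 3.974
endloop
endfacet
facet normal 0.759 -0.315 -0.570
outer loop
vertex 0.775 2.559 2.372
vertex 0.718 1.637 2.806
vertex 0.29 2.079 1.992
endloop
endfacet
facet normal -0.496 0.789 -0.363
outer loop
vertex 0.775 2.559 2.372
vertex 0.29 2.079 1.992
vertex -0.838 2.283 3.974
endloop
endfacet
facet normal 0.759 -0.314 -0.570
outer loop
vertex 0.29 2.079 1.992
vertex 0.718 1.637 2.806
vertex 0.057 1.34 2.089
endloop
endfacet
facet normal -0.843 0.200 -0.500
outer loop
vertex 0.29 2.079 1.992
vertex 0.057 1.34 2.089
vertex -0.838 2.283 3.974
endloop
endfacet
facet normal 0.759 -0.315 -0.569
outer loop
vertex 0.057 1.34 2.089
vertex 0.718 1.637 2.806
vertex 0.21 0.776 2.605
endloop
endfacet
facet normal -0.881 -0.426 -0.205
outer loop
vertex 0.057 1.34 2.089
vertex 0.21 0.776 2.605
vertex -0.838 2.283 3.974
endloop
endfacet
facet normal 0.759 -0.315 -0.570
outer loop
vertex 0.21 0.776 2.605
vertex 0.718 1.637 2.806
vertex 0.662 0.716 3.24
endloop
endfacet
facet normal -0.589 -0.728 0.351
outer loop
vertex 0.21 0.776 2.605
vertex 0.662 0.716 3.24
vertex -0.838 2.283 3.974
endloop
endfacet
facet normal 0.759 -0.315 -0.570
outer loop
vertex 0.662 0.716 3.24
vertex 0.718 1.637 2.806
vertex 1.146 1.196 3.62
endloop
endfacet
facet normal -0.138 -0.525 0.840
outer loop
vertex 0.662 0.716 3.24
vertex 1.146 1.196 3.62
vertex -0.838 2.283 3.974
endloop
endfacet
facet normal 0.759 -0.315 -0.570
outer loop
vertex 1.146 1.196 3.62
vertex 0.718 1.637 2.806
vertex 1.38 1.934 3.523
endloop
endfacet
facet normal 0.208 0.062 0.976
outer loop
vertex 1.146 1.196 3.62
vertex 1.38 1.934 3.523
vertex -0.838 2.283 3.974
endloop
endfacet

endsolid


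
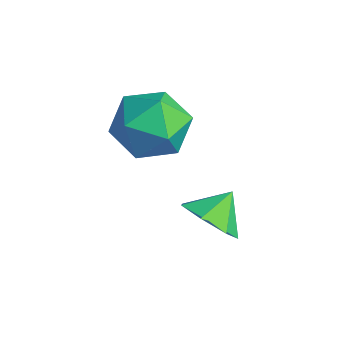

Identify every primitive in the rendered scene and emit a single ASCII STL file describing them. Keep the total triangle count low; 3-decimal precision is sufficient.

solid 
facet normal -0.683 0.713 -0.156
outer loop
vertex -2.206 -2.752 1.589
vertex -3.07 -3.517 1.874
vertex -2.565 -2.849 2.717
endloop
endfacet
facet normal -0.066 0.996 0.065
outer loop
vertex -2.206 -2.752 1.589
vertex -2.565 -2.849 2.717
vertex -1.407 -2.756 2.468
endloop
endfacet
facet normal 0.442 0.804 -0.398
outer loop
vertex -2.206 -2.752 1.589
vertex -1.407 -2.756 2.468
vertex -1.196 -3.367 1.47
endloop
endfacet
facet normal 0.139 0.403 -0.905
outer loop
vertex -2.206 -2.752 1.589
vertex -1.196 -3.367 1.47
vertex -2.224 -3.837 1.103
endloop
endfacet
facet normal -0.556 0.347 -0.755
outer loop
vertex -2.206 -2.752 1.589
vertex -2.224 -3.837 1.103
vertex -3.07 -3.517 1.874
endloop
endfacet
facet normal 0.093 0.710 0.698
outer loop
vertex -1.407 -2.756 2.468
vertex -2.565 -2.849 2.717
vertex -1.776 -3.523 3.297
endloop
endfacet
facet normal -0.905 0.253 0.342
outer loop
vertex -2.565 -2.849 2.717
vertex -3.07 -3.517 1.874
vertex -2.804 -3.993 2.93
endloop
endfacet
facet normal -0.700 -0.341 -0.627
outer loop
vertex -3.07 -3.517 1.874
vertex -2.224 -3.837 1.103
vertex -2.593 -4.604 1.932
endloop
endfacet
facet normal 0.425 -0.251 -0.870
outer loop
vertex -2.224 -3.837 1.103
vertex -1.196 -3.367 1.47
vertex -1.435 -4.511 1.683
endloop
endfacet
facet normal 0.916 0.399 -0.051
outer loop
vertex -1.196 -3.367 1.47
vertex -1.407 -2.756 2.468
vertex -0.93 -3.843 2.526
endloop
endfacet
facet normal -0.139 -0.403 0.905
outer loop
vertex -1.794 -4.608 2.811
vertex -1.776 -3.523 3.297
vertex -2.804 -3.993 2.93
endloop
endfacet
facet normal -0.442 -0.804 0.398
outer loop
vertex -1.794 -4.608 2.811
vertex -2.804 -3.993 2.93
vertex -2.593 -4.604 1.932
endloop
endfacet
facet normal 0.066 -0.996 -0.065
outer loop
vertex -1.794 -4.608 2.811
vertex -2.593 -4.604 1.932
vertex -1.435 -4.511 1.683
endloop
endfacet
facet normal 0.683 -0.713 0.156
outer loop
vertex -1.794 -4.608 2.811
vertex -1.435 -4.511 1.683
vertex -0.93 -3.843 2.526
endloop
endfacet
facet normal 0.556 -0.347 0.755
outer loop
vertex -1.794 -4.608 2.811
vertex -0.93 -3.843 2.526
vertex -1.776 -3.523 3.297
endloop
endfacet
facet normal -0.425 0.251 0.870
outer loop
vertex -2.804 -3.993 2.93
vertex -1.776 -3.523 3.297
vertex -2.565 -2.849 2.717
endloop
endfacet
facet normal -0.916 -0.399 0.051
outer loop
vertex -2.593 -4.604 1.932
vertex -2.804 -3.993 2.93
vertex -3.07 -3.517 1.874
endloop
endfacet
facet normal -0.093 -0.710 -0.698
outer loop
vertex -1.435 -4.511 1.683
vertex -2.593 -4.604 1.932
vertex -2.224 -3.837 1.103
endloop
endfacet
facet normal 0.905 -0.253 -0.342
outer loop
vertex -0.93 -3.843 2.526
vertex -1.435 -4.511 1.683
vertex -1.196 -3.367 1.47
endloop
endfacet
facet normal 0.700 0.341 0.627
outer loop
vertex -1.776 -3.523 3.297
vertex -0.93 -3.843 2.526
vertex -1.407 -2.756 2.468
endloop
endfacet
facet normal 0.123 -0.781 -0.612
outer loop
vertex 1.254 -3.552 0.197
vertex 0.366 -3.482 -0.071
vertex 1.117 -3.075 -0.439
endloop
endfacet
facet normal 0.698 0.637 0.328
outer loop
vertex 1.254 -3.552 0.197
vertex 1.117 -3.075 -0.439
vertex 0.234 -2.638 0.591
endloop
endfacet
facet normal 0.123 -0.781 -0.613
outer loop
vertex 1.117 -3.075 -0.439
vertex 0.366 -3.482 -0.071
vertex 0.415 -2.904 -0.798
endloop
endfacet
facet normal 0.302 0.943 -0.141
outer loop
vertex 1.117 -3.075 -0.439
vertex 0.415 -2.904 -0.798
vertex 0.234 -2.638 0.591
endloop
endfacet
facet normal 0.122 -0.781 -0.613
outer loop
vertex 0.415 -2.904 -0.798
vertex 0.366 -3.482 -0.071
vertex -0.324 -3.168 -0.609
endloop
endfacet
facet normal -0.378 0.899 -0.221
outer loop
vertex 0.415 -2.904 -0.798
vertex -0.324 -3.168 -0.609
vertex 0.234 -2.638 0.591
endloop
endfacet
facet normal 0.123 -0.780 -0.613
outer loop
vertex -0.324 -3.168 -0.609
vertex 0.366 -3.482 -0.071
vertex -0.543 -3.669 -0.015
endloop
endfacet
facet normal -0.830 0.538 0.148
outer loop
vertex -0.324 -3.168 -0.609
vertex -0.543 -3.669 -0.015
vertex 0.234 -2.638 0.591
endloop
endfacet
facet normal 0.123 -0.781 -0.612
outer loop
vertex -0.543 -3.669 -0.015
vertex 0.366 -3.482 -0.071
vertex -0.077 -4.028 0.537
endloop
endfacet
facet normal -0.713 0.133 0.688
outer loop
vertex -0.543 -3.669 -0.015
vertex -0.077 -4.028 0.537
vertex 0.234 -2.638 0.591
endloop
endfacet
facet normal 0.123 -0.781 -0.612
outer loop
vertex -0.077 -4.028 0.537
vertex 0.366 -3.482 -0.071
vertex 0.723 -3.976 0.632
endloop
endfacet
facet normal -0.117 -0.012 0.993
outer loop
vertex -0.077 -4.028 0.537
vertex 0.723 -3.976 0.632
vertex 0.234 -2.638 0.591
endloop
endfacet
facet normal 0.123 -0.782 -0.612
outer loop
vertex 0.723 -3.976 0.632
vertex 0.366 -3.482 -0.071
vertex 1.254 -3.552 0.197
endloop
endfacet
facet normal 0.512 0.213 0.832
outer loop
vertex 0.723 -3.976 0.632
vertex 1.254 -3.552 0.197
vertex 0.234 -2.638 0.591
endloop
endfacet

endsolid


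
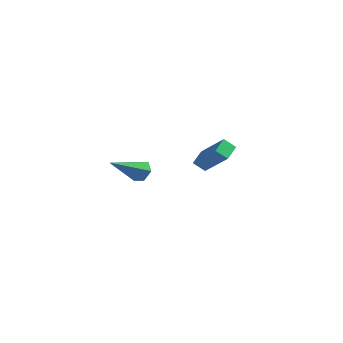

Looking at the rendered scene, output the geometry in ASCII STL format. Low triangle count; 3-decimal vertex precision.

solid 
facet normal 0.242 0.840 -0.485
outer loop
vertex 3.466 -2.234 -2.535
vertex 2.808 -2.155 -2.727
vertex 3.03 -1.878 -2.136
endloop
endfacet
facet normal 0.644 -0.066 0.762
outer loop
vertex 3.466 -2.234 -2.535
vertex 3.03 -1.878 -2.136
vertex 2.292 -3.945 -1.693
endloop
endfacet
facet normal 0.242 0.840 -0.485
outer loop
vertex 3.03 -1.878 -2.136
vertex 2.808 -2.155 -2.727
vertex 2.372 -1.799 -2.328
endloop
endfacet
facet normal -0.237 0.284 0.929
outer loop
vertex 3.03 -1.878 -2.136
vertex 2.372 -1.799 -2.328
vertex 2.292 -3.945 -1.693
endloop
endfacet
facet normal 0.241 0.840 -0.486
outer loop
vertex 2.372 -1.799 -2.328
vertex 2.808 -2.155 -2.727
vertex 2.15 -2.077 -2.919
endloop
endfacet
facet normal -0.947 0.123 0.298
outer loop
vertex 2.372 -1.799 -2.328
vertex 2.15 -2.077 -2.919
vertex 2.292 -3.945 -1.693
endloop
endfacet
facet normal 0.241 0.840 -0.486
outer loop
vertex 2.15 -2.077 -2.919
vertex 2.808 -2.155 -2.727
vertex 2.585 -2.433 -3.318
endloop
endfacet
facet normal -0.775 -0.387 -0.500
outer loop
vertex 2.15 -2.077 -2.919
vertex 2.585 -2.433 -3.318
vertex 2.292 -3.945 -1.693
endloop
endfacet
facet normal 0.243 0.839 -0.486
outer loop
vertex 2.585 -2.433 -3.318
vertex 2.808 -2.155 -2.727
vertex 3.243 -2.512 -3.126
endloop
endfacet
facet normal 0.106 -0.737 -0.667
outer loop
vertex 2.585 -2.433 -3.318
vertex 3.243 -2.512 -3.126
vertex 2.292 -3.945 -1.693
endloop
endfacet
facet normal 0.243 0.839 -0.486
outer loop
vertex 3.243 -2.512 -3.126
vertex 2.808 -2.155 -2.727
vertex 3.466 -2.234 -2.535
endloop
endfacet
facet normal 0.816 -0.577 -0.036
outer loop
vertex 3.243 -2.512 -3.126
vertex 3.466 -2.234 -2.535
vertex 2.292 -3.945 -1.693
endloop
endfacet
facet normal -0.759 0.148 -0.634
outer loop
vertex 2.222 2.962 -3.984
vertex 2.04 3.95 -3.536
vertex 2.739 3.302 -4.523
endloop
endfacet
facet normal 0.166 -0.898 -0.407
outer loop
vertex 4.34 2.99 -3.184
vertex 2.222 2.962 -3.984
vertex 2.739 3.302 -4.523
endloop
endfacet
facet normal -0.759 0.148 -0.634
outer loop
vertex 2.739 3.302 -4.523
vertex 2.04 3.95 -3.536
vertex 2.556 4.289 -4.074
endloop
endfacet
facet normal 0.630 0.415 -0.656
outer loop
vertex 2.556 4.289 -4.074
vertex 4.34 2.99 -3.184
vertex 2.739 3.302 -4.523
endloop
endfacet
facet normal -0.630 -0.414 0.657
outer loop
vertex 2.222 2.962 -3.984
vertex 3.641 3.638 -2.197
vertex 2.04 3.95 -3.536
endloop
endfacet
facet normal 0.166 -0.898 -0.407
outer loop
vertex 3.824 2.651 -2.646
vertex 2.222 2.962 -3.984
vertex 4.34 2.99 -3.184
endloop
endfacet
facet normal -0.629 -0.415 0.657
outer loop
vertex 3.824 2.651 -2.646
vertex 3.641 3.638 -2.197
vertex 2.222 2.962 -3.984
endloop
endfacet
facet normal -0.166 0.898 0.407
outer loop
vertex 2.04 3.95 -3.536
vertex 3.641 3.638 -2.197
vertex 2.556 4.289 -4.074
endloop
endfacet
facet normal 0.630 0.414 -0.657
outer loop
vertex 4.158 3.978 -2.736
vertex 4.34 2.99 -3.184
vertex 2.556 4.289 -4.074
endloop
endfacet
facet normal -0.166 0.898 0.407
outer loop
vertex 2.556 4.289 -4.074
vertex 3.641 3.638 -2.197
vertex 4.158 3.978 -2.736
endloop
endfacet
facet normal 0.759 -0.148 0.634
outer loop
vertex 4.158 3.978 -2.736
vertex 3.824 2.651 -2.646
vertex 4.34 2.99 -3.184
endloop
endfacet
facet normal 0.759 -0.148 0.634
outer loop
vertex 3.641 3.638 -2.197
vertex 3.824 2.651 -2.646
vertex 4.158 3.978 -2.736
endloop
endfacet

endsolid


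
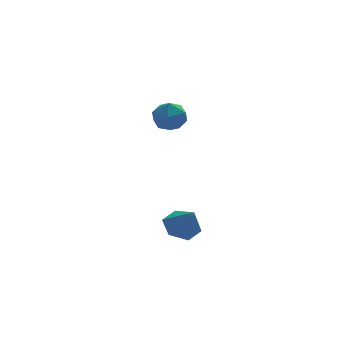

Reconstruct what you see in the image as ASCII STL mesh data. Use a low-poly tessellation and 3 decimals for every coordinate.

solid 
facet normal -0.219 0.968 -0.122
outer loop
vertex 1.964 3.339 1.248
vertex 1.168 3.152 1.193
vertex 1.5 3.319 1.924
endloop
endfacet
facet normal 0.366 0.888 0.278
outer loop
vertex 1.964 3.339 1.248
vertex 1.5 3.319 1.924
vertex 2.257 3.003 1.936
endloop
endfacet
facet normal 0.846 0.523 -0.105
outer loop
vertex 1.964 3.339 1.248
vertex 2.257 3.003 1.936
vertex 2.392 2.64 1.213
endloop
endfacet
facet normal 0.557 0.378 -0.739
outer loop
vertex 1.964 3.339 1.248
vertex 2.392 2.64 1.213
vertex 1.719 2.732 0.753
endloop
endfacet
facet normal -0.102 0.653 -0.751
outer loop
vertex 1.964 3.339 1.248
vertex 1.719 2.732 0.753
vertex 1.168 3.152 1.193
endloop
endfacet
facet normal 0.193 0.495 0.847
outer loop
vertex 2.257 3.003 1.936
vertex 1.5 3.319 1.924
vertex 1.641 2.608 2.307
endloop
endfacet
facet normal -0.755 0.624 0.200
outer loop
vertex 1.5 3.319 1.924
vertex 1.168 3.152 1.193
vertex 0.968 2.7 1.847
endloop
endfacet
facet normal -0.565 0.114 -0.817
outer loop
vertex 1.168 3.152 1.193
vertex 1.719 2.732 0.753
vertex 1.103 2.337 1.124
endloop
endfacet
facet normal 0.501 -0.331 -0.799
outer loop
vertex 1.719 2.732 0.753
vertex 2.392 2.64 1.213
vertex 1.86 2.021 1.136
endloop
endfacet
facet normal 0.969 -0.097 0.229
outer loop
vertex 2.392 2.64 1.213
vertex 2.257 3.003 1.936
vertex 2.192 2.188 1.867
endloop
endfacet
facet normal -0.557 -0.378 0.739
outer loop
vertex 1.396 2.001 1.812
vertex 1.641 2.608 2.307
vertex 0.968 2.7 1.847
endloop
endfacet
facet normal -0.846 -0.523 0.105
outer loop
vertex 1.396 2.001 1.812
vertex 0.968 2.7 1.847
vertex 1.103 2.337 1.124
endloop
endfacet
facet normal -0.366 -0.888 -0.278
outer loop
vertex 1.396 2.001 1.812
vertex 1.103 2.337 1.124
vertex 1.86 2.021 1.136
endloop
endfacet
facet normal 0.219 -0.968 0.122
outer loop
vertex 1.396 2.001 1.812
vertex 1.86 2.021 1.136
vertex 2.192 2.188 1.867
endloop
endfacet
facet normal 0.102 -0.653 0.751
outer loop
vertex 1.396 2.001 1.812
vertex 2.192 2.188 1.867
vertex 1.641 2.608 2.307
endloop
endfacet
facet normal -0.501 0.331 0.799
outer loop
vertex 0.968 2.7 1.847
vertex 1.641 2.608 2.307
vertex 1.5 3.319 1.924
endloop
endfacet
facet normal -0.969 0.097 -0.229
outer loop
vertex 1.103 2.337 1.124
vertex 0.968 2.7 1.847
vertex 1.168 3.152 1.193
endloop
endfacet
facet normal -0.193 -0.495 -0.847
outer loop
vertex 1.86 2.021 1.136
vertex 1.103 2.337 1.124
vertex 1.719 2.732 0.753
endloop
endfacet
facet normal 0.755 -0.624 -0.200
outer loop
vertex 2.192 2.188 1.867
vertex 1.86 2.021 1.136
vertex 2.392 2.64 1.213
endloop
endfacet
facet normal 0.565 -0.114 0.817
outer loop
vertex 1.641 2.608 2.307
vertex 2.192 2.188 1.867
vertex 2.257 3.003 1.936
endloop
endfacet
facet normal -0.173 0.580 -0.796
outer loop
vertex 1.193 -1.901 -1.731
vertex 0.547 -2.323 -1.898
vertex 0.495 -1.691 -1.426
endloop
endfacet
facet normal 0.466 0.412 0.783
outer loop
vertex 1.193 -1.901 -1.731
vertex 0.495 -1.691 -1.426
vertex 0.773 -3.077 -0.862
endloop
endfacet
facet normal -0.174 0.580 -0.796
outer loop
vertex 0.495 -1.691 -1.426
vertex 0.547 -2.323 -1.898
vertex -0.151 -2.114 -1.593
endloop
endfacet
facet normal -0.405 0.274 0.872
outer loop
vertex 0.495 -1.691 -1.426
vertex -0.151 -2.114 -1.593
vertex 0.773 -3.077 -0.862
endloop
endfacet
facet normal -0.174 0.579 -0.796
outer loop
vertex -0.151 -2.114 -1.593
vertex 0.547 -2.323 -1.898
vertex -0.1 -2.746 -2.064
endloop
endfacet
facet normal -0.789 -0.407 0.461
outer loop
vertex -0.151 -2.114 -1.593
vertex -0.1 -2.746 -2.064
vertex 0.773 -3.077 -0.862
endloop
endfacet
facet normal -0.174 0.579 -0.796
outer loop
vertex -0.1 -2.746 -2.064
vertex 0.547 -2.323 -1.898
vertex 0.598 -2.955 -2.369
endloop
endfacet
facet normal -0.303 -0.952 -0.042
outer loop
vertex -0.1 -2.746 -2.064
vertex 0.598 -2.955 -2.369
vertex 0.773 -3.077 -0.862
endloop
endfacet
facet normal -0.174 0.579 -0.796
outer loop
vertex 0.598 -2.955 -2.369
vertex 0.547 -2.323 -1.898
vertex 1.245 -2.533 -2.203
endloop
endfacet
facet normal 0.565 -0.815 -0.132
outer loop
vertex 0.598 -2.955 -2.369
vertex 1.245 -2.533 -2.203
vertex 0.773 -3.077 -0.862
endloop
endfacet
facet normal -0.173 0.580 -0.796
outer loop
vertex 1.245 -2.533 -2.203
vertex 0.547 -2.323 -1.898
vertex 1.193 -1.901 -1.731
endloop
endfacet
facet normal 0.951 -0.132 0.281
outer loop
vertex 1.245 -2.533 -2.203
vertex 1.193 -1.901 -1.731
vertex 0.773 -3.077 -0.862
endloop
endfacet

endsolid


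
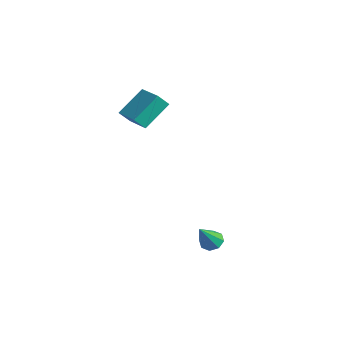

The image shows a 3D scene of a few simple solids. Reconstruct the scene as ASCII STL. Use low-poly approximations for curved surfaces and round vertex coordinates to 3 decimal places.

solid 
facet normal -0.217 0.553 -0.804
outer loop
vertex 3.57 -0.57 -4.806
vertex 3.182 -0.184 -4.436
vertex 3.82 -0.18 -4.605
endloop
endfacet
facet normal 0.867 -0.471 -0.164
outer loop
vertex 3.57 -0.57 -4.806
vertex 3.82 -0.18 -4.605
vertex 3.578 -1.196 -2.964
endloop
endfacet
facet normal -0.217 0.553 -0.804
outer loop
vertex 3.82 -0.18 -4.605
vertex 3.182 -0.184 -4.436
vertex 3.697 0.208 -4.305
endloop
endfacet
facet normal 0.965 0.133 0.224
outer loop
vertex 3.82 -0.18 -4.605
vertex 3.697 0.208 -4.305
vertex 3.578 -1.196 -2.964
endloop
endfacet
facet normal -0.216 0.553 -0.804
outer loop
vertex 3.697 0.208 -4.305
vertex 3.182 -0.184 -4.436
vertex 3.272 0.366 -4.082
endloop
endfacet
facet normal 0.539 0.558 0.632
outer loop
vertex 3.697 0.208 -4.305
vertex 3.272 0.366 -4.082
vertex 3.578 -1.196 -2.964
endloop
endfacet
facet normal -0.216 0.553 -0.805
outer loop
vertex 3.272 0.366 -4.082
vertex 3.182 -0.184 -4.436
vertex 2.795 0.202 -4.067
endloop
endfacet
facet normal -0.164 0.553 0.817
outer loop
vertex 3.272 0.366 -4.082
vertex 2.795 0.202 -4.067
vertex 3.578 -1.196 -2.964
endloop
endfacet
facet normal -0.215 0.553 -0.805
outer loop
vertex 2.795 0.202 -4.067
vertex 3.182 -0.184 -4.436
vertex 2.544 -0.188 -4.268
endloop
endfacet
facet normal -0.729 0.123 0.673
outer loop
vertex 2.795 0.202 -4.067
vertex 2.544 -0.188 -4.268
vertex 3.578 -1.196 -2.964
endloop
endfacet
facet normal -0.216 0.552 -0.806
outer loop
vertex 2.544 -0.188 -4.268
vertex 3.182 -0.184 -4.436
vertex 2.668 -0.576 -4.567
endloop
endfacet
facet normal -0.828 -0.483 0.283
outer loop
vertex 2.544 -0.188 -4.268
vertex 2.668 -0.576 -4.567
vertex 3.578 -1.196 -2.964
endloop
endfacet
facet normal -0.217 0.553 -0.804
outer loop
vertex 2.668 -0.576 -4.567
vertex 3.182 -0.184 -4.436
vertex 3.092 -0.734 -4.79
endloop
endfacet
facet normal -0.402 -0.907 -0.122
outer loop
vertex 2.668 -0.576 -4.567
vertex 3.092 -0.734 -4.79
vertex 3.578 -1.196 -2.964
endloop
endfacet
facet normal -0.217 0.553 -0.804
outer loop
vertex 3.092 -0.734 -4.79
vertex 3.182 -0.184 -4.436
vertex 3.57 -0.57 -4.806
endloop
endfacet
facet normal 0.299 -0.903 -0.308
outer loop
vertex 3.092 -0.734 -4.79
vertex 3.57 -0.57 -4.806
vertex 3.578 -1.196 -2.964
endloop
endfacet
facet normal -0.984 0.049 -0.171
outer loop
vertex -4.689 0.719 2.51
vertex -4.534 1.317 1.788
vertex -4.549 -0.817 1.268
endloop
endfacet
facet normal -0.162 -0.629 0.760
outer loop
vertex -2.906 -0.897 1.552
vertex -4.689 0.719 2.51
vertex -4.549 -0.817 1.268
endloop
endfacet
facet normal -0.984 0.048 -0.170
outer loop
vertex -4.549 -0.817 1.268
vertex -4.534 1.317 1.788
vertex -4.395 -0.219 0.546
endloop
endfacet
facet normal 0.071 -0.776 -0.627
outer loop
vertex -4.395 -0.219 0.546
vertex -2.906 -0.897 1.552
vertex -4.549 -0.817 1.268
endloop
endfacet
facet normal -0.071 0.776 0.627
outer loop
vertex -4.689 0.719 2.51
vertex -2.891 1.237 2.072
vertex -4.534 1.317 1.788
endloop
endfacet
facet normal -0.162 -0.629 0.760
outer loop
vertex -3.045 0.639 2.794
vertex -4.689 0.719 2.51
vertex -2.906 -0.897 1.552
endloop
endfacet
facet normal -0.071 0.776 0.627
outer loop
vertex -3.045 0.639 2.794
vertex -2.891 1.237 2.072
vertex -4.689 0.719 2.51
endloop
endfacet
facet normal 0.162 0.629 -0.760
outer loop
vertex -4.534 1.317 1.788
vertex -2.891 1.237 2.072
vertex -4.395 -0.219 0.546
endloop
endfacet
facet normal 0.071 -0.776 -0.627
outer loop
vertex -2.751 -0.299 0.83
vertex -2.906 -0.897 1.552
vertex -4.395 -0.219 0.546
endloop
endfacet
facet normal 0.162 0.629 -0.760
outer loop
vertex -4.395 -0.219 0.546
vertex -2.891 1.237 2.072
vertex -2.751 -0.299 0.83
endloop
endfacet
facet normal 0.984 -0.049 0.171
outer loop
vertex -2.751 -0.299 0.83
vertex -3.045 0.639 2.794
vertex -2.906 -0.897 1.552
endloop
endfacet
facet normal 0.984 -0.048 0.170
outer loop
vertex -2.891 1.237 2.072
vertex -3.045 0.639 2.794
vertex -2.751 -0.299 0.83
endloop
endfacet

endsolid


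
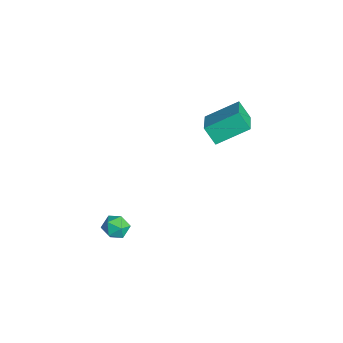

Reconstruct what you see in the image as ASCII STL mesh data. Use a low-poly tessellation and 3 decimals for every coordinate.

solid 
facet normal -0.719 0.363 0.593
outer loop
vertex -0.076 -1.283 -3.232
vertex -0.152 -1.954 -2.913
vertex 0.331 -1.459 -2.631
endloop
endfacet
facet normal -0.248 0.871 0.423
outer loop
vertex -0.076 -1.283 -3.232
vertex 0.331 -1.459 -2.631
vertex 0.646 -1.093 -3.2
endloop
endfacet
facet normal -0.232 0.929 -0.287
outer loop
vertex -0.076 -1.283 -3.232
vertex 0.646 -1.093 -3.2
vertex 0.358 -1.361 -3.835
endloop
endfacet
facet normal -0.693 0.456 -0.558
outer loop
vertex -0.076 -1.283 -3.232
vertex 0.358 -1.361 -3.835
vertex -0.135 -1.893 -3.657
endloop
endfacet
facet normal -0.994 0.106 -0.014
outer loop
vertex -0.076 -1.283 -3.232
vertex -0.135 -1.893 -3.657
vertex -0.152 -1.954 -2.913
endloop
endfacet
facet normal 0.398 0.655 0.642
outer loop
vertex 0.646 -1.093 -3.2
vertex 0.331 -1.459 -2.631
vertex 1.015 -1.647 -2.863
endloop
endfacet
facet normal -0.365 -0.166 0.916
outer loop
vertex 0.331 -1.459 -2.631
vertex -0.152 -1.954 -2.913
vertex 0.522 -2.179 -2.685
endloop
endfacet
facet normal -0.811 -0.581 -0.066
outer loop
vertex -0.152 -1.954 -2.913
vertex -0.135 -1.893 -3.657
vertex 0.234 -2.447 -3.32
endloop
endfacet
facet normal -0.325 -0.015 -0.946
outer loop
vertex -0.135 -1.893 -3.657
vertex 0.358 -1.361 -3.835
vertex 0.549 -2.081 -3.889
endloop
endfacet
facet normal 0.422 0.750 -0.508
outer loop
vertex 0.358 -1.361 -3.835
vertex 0.646 -1.093 -3.2
vertex 1.032 -1.586 -3.607
endloop
endfacet
facet normal 0.693 -0.456 0.558
outer loop
vertex 0.956 -2.257 -3.288
vertex 1.015 -1.647 -2.863
vertex 0.522 -2.179 -2.685
endloop
endfacet
facet normal 0.232 -0.929 0.287
outer loop
vertex 0.956 -2.257 -3.288
vertex 0.522 -2.179 -2.685
vertex 0.234 -2.447 -3.32
endloop
endfacet
facet normal 0.248 -0.871 -0.423
outer loop
vertex 0.956 -2.257 -3.288
vertex 0.234 -2.447 -3.32
vertex 0.549 -2.081 -3.889
endloop
endfacet
facet normal 0.719 -0.363 -0.593
outer loop
vertex 0.956 -2.257 -3.288
vertex 0.549 -2.081 -3.889
vertex 1.032 -1.586 -3.607
endloop
endfacet
facet normal 0.994 -0.106 0.014
outer loop
vertex 0.956 -2.257 -3.288
vertex 1.032 -1.586 -3.607
vertex 1.015 -1.647 -2.863
endloop
endfacet
facet normal 0.325 0.015 0.946
outer loop
vertex 0.522 -2.179 -2.685
vertex 1.015 -1.647 -2.863
vertex 0.331 -1.459 -2.631
endloop
endfacet
facet normal -0.422 -0.750 0.508
outer loop
vertex 0.234 -2.447 -3.32
vertex 0.522 -2.179 -2.685
vertex -0.152 -1.954 -2.913
endloop
endfacet
facet normal -0.398 -0.655 -0.642
outer loop
vertex 0.549 -2.081 -3.889
vertex 0.234 -2.447 -3.32
vertex -0.135 -1.893 -3.657
endloop
endfacet
facet normal 0.365 0.166 -0.916
outer loop
vertex 1.032 -1.586 -3.607
vertex 0.549 -2.081 -3.889
vertex 0.358 -1.361 -3.835
endloop
endfacet
facet normal 0.811 0.581 0.066
outer loop
vertex 1.015 -1.647 -2.863
vertex 1.032 -1.586 -3.607
vertex 0.646 -1.093 -3.2
endloop
endfacet
facet normal -0.862 0.306 -0.404
outer loop
vertex -1.231 3.151 2.379
vertex -1.062 4.783 3.254
vertex -0.688 3.553 1.524
endloop
endfacet
facet normal -0.090 -0.878 -0.470
outer loop
vertex 0.942 2.977 2.286
vertex -1.231 3.151 2.379
vertex -0.688 3.553 1.524
endloop
endfacet
facet normal -0.863 0.305 -0.403
outer loop
vertex -0.688 3.553 1.524
vertex -1.062 4.783 3.254
vertex -0.52 5.186 2.399
endloop
endfacet
facet normal 0.497 0.369 -0.785
outer loop
vertex -0.52 5.186 2.399
vertex 0.942 2.977 2.286
vertex -0.688 3.553 1.524
endloop
endfacet
facet normal -0.497 -0.369 0.785
outer loop
vertex -1.231 3.151 2.379
vertex 0.568 4.207 4.016
vertex -1.062 4.783 3.254
endloop
endfacet
facet normal -0.090 -0.878 -0.471
outer loop
vertex 0.4 2.574 3.141
vertex -1.231 3.151 2.379
vertex 0.942 2.977 2.286
endloop
endfacet
facet normal -0.497 -0.369 0.785
outer loop
vertex 0.4 2.574 3.141
vertex 0.568 4.207 4.016
vertex -1.231 3.151 2.379
endloop
endfacet
facet normal 0.090 0.878 0.471
outer loop
vertex -1.062 4.783 3.254
vertex 0.568 4.207 4.016
vertex -0.52 5.186 2.399
endloop
endfacet
facet normal 0.497 0.369 -0.785
outer loop
vertex 1.111 4.609 3.161
vertex 0.942 2.977 2.286
vertex -0.52 5.186 2.399
endloop
endfacet
facet normal 0.091 0.878 0.470
outer loop
vertex -0.52 5.186 2.399
vertex 0.568 4.207 4.016
vertex 1.111 4.609 3.161
endloop
endfacet
facet normal 0.863 -0.305 0.403
outer loop
vertex 1.111 4.609 3.161
vertex 0.4 2.574 3.141
vertex 0.942 2.977 2.286
endloop
endfacet
facet normal 0.862 -0.305 0.404
outer loop
vertex 0.568 4.207 4.016
vertex 0.4 2.574 3.141
vertex 1.111 4.609 3.161
endloop
endfacet

endsolid


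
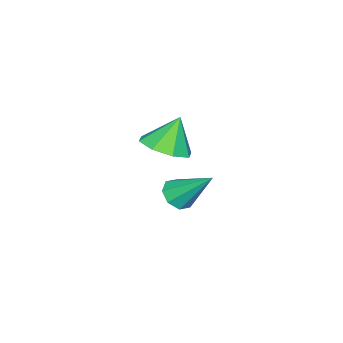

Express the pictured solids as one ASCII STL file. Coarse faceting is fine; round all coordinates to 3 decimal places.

solid 
facet normal 0.026 -0.708 -0.706
outer loop
vertex 0.215 0.016 -3.728
vertex -0.228 0.314 -4.043
vertex 0.392 0.33 -4.036
endloop
endfacet
facet normal 0.871 -0.009 0.491
outer loop
vertex 0.215 0.016 -3.728
vertex 0.392 0.33 -4.036
vertex -0.272 1.526 -2.837
endloop
endfacet
facet normal 0.026 -0.708 -0.706
outer loop
vertex 0.392 0.33 -4.036
vertex -0.228 0.314 -4.043
vertex 0.206 0.635 -4.349
endloop
endfacet
facet normal 0.864 0.503 -0.023
outer loop
vertex 0.392 0.33 -4.036
vertex 0.206 0.635 -4.349
vertex -0.272 1.526 -2.837
endloop
endfacet
facet normal 0.026 -0.708 -0.705
outer loop
vertex 0.206 0.635 -4.349
vertex -0.228 0.314 -4.043
vertex -0.234 0.752 -4.483
endloop
endfacet
facet normal 0.346 0.852 -0.393
outer loop
vertex 0.206 0.635 -4.349
vertex -0.234 0.752 -4.483
vertex -0.272 1.526 -2.837
endloop
endfacet
facet normal 0.025 -0.708 -0.705
outer loop
vertex -0.234 0.752 -4.483
vertex -0.228 0.314 -4.043
vertex -0.67 0.613 -4.359
endloop
endfacet
facet normal -0.380 0.834 -0.401
outer loop
vertex -0.234 0.752 -4.483
vertex -0.67 0.613 -4.359
vertex -0.272 1.526 -2.837
endloop
endfacet
facet normal 0.025 -0.708 -0.705
outer loop
vertex -0.67 0.613 -4.359
vertex -0.228 0.314 -4.043
vertex -0.848 0.299 -4.05
endloop
endfacet
facet normal -0.887 0.460 -0.044
outer loop
vertex -0.67 0.613 -4.359
vertex -0.848 0.299 -4.05
vertex -0.272 1.526 -2.837
endloop
endfacet
facet normal 0.025 -0.707 -0.706
outer loop
vertex -0.848 0.299 -4.05
vertex -0.228 0.314 -4.043
vertex -0.662 -0.006 -3.738
endloop
endfacet
facet normal -0.880 -0.054 0.472
outer loop
vertex -0.848 0.299 -4.05
vertex -0.662 -0.006 -3.738
vertex -0.272 1.526 -2.837
endloop
endfacet
facet normal 0.026 -0.708 -0.705
outer loop
vertex -0.662 -0.006 -3.738
vertex -0.228 0.314 -4.043
vertex -0.222 -0.123 -3.604
endloop
endfacet
facet normal -0.363 -0.402 0.841
outer loop
vertex -0.662 -0.006 -3.738
vertex -0.222 -0.123 -3.604
vertex -0.272 1.526 -2.837
endloop
endfacet
facet normal 0.025 -0.708 -0.705
outer loop
vertex -0.222 -0.123 -3.604
vertex -0.228 0.314 -4.043
vertex 0.215 0.016 -3.728
endloop
endfacet
facet normal 0.363 -0.384 0.849
outer loop
vertex -0.222 -0.123 -3.604
vertex 0.215 0.016 -3.728
vertex -0.272 1.526 -2.837
endloop
endfacet
facet normal 0.424 -0.165 -0.890
outer loop
vertex 2.131 1.606 -0.404
vertex 1.567 0.99 -0.559
vertex 1.596 1.828 -0.7
endloop
endfacet
facet normal 0.087 0.866 0.492
outer loop
vertex 2.131 1.606 -0.404
vertex 1.596 1.828 -0.7
vertex 1.053 1.19 0.519
endloop
endfacet
facet normal 0.423 -0.165 -0.891
outer loop
vertex 1.596 1.828 -0.7
vertex 1.567 0.99 -0.559
vertex 1.043 1.559 -0.913
endloop
endfacet
facet normal -0.494 0.841 0.220
outer loop
vertex 1.596 1.828 -0.7
vertex 1.043 1.559 -0.913
vertex 1.053 1.19 0.519
endloop
endfacet
facet normal 0.424 -0.164 -0.891
outer loop
vertex 1.043 1.559 -0.913
vertex 1.567 0.99 -0.559
vertex 0.797 0.956 -0.919
endloop
endfacet
facet normal -0.921 0.375 0.103
outer loop
vertex 1.043 1.559 -0.913
vertex 0.797 0.956 -0.919
vertex 1.053 1.19 0.519
endloop
endfacet
facet normal 0.424 -0.166 -0.890
outer loop
vertex 0.797 0.956 -0.919
vertex 1.567 0.99 -0.559
vertex 1.002 0.374 -0.713
endloop
endfacet
facet normal -0.943 -0.258 0.210
outer loop
vertex 0.797 0.956 -0.919
vertex 1.002 0.374 -0.713
vertex 1.053 1.19 0.519
endloop
endfacet
facet normal 0.424 -0.166 -0.890
outer loop
vertex 1.002 0.374 -0.713
vertex 1.567 0.99 -0.559
vertex 1.537 0.152 -0.417
endloop
endfacet
facet normal -0.549 -0.686 0.477
outer loop
vertex 1.002 0.374 -0.713
vertex 1.537 0.152 -0.417
vertex 1.053 1.19 0.519
endloop
endfacet
facet normal 0.424 -0.166 -0.890
outer loop
vertex 1.537 0.152 -0.417
vertex 1.567 0.99 -0.559
vertex 2.09 0.422 -0.204
endloop
endfacet
facet normal 0.034 -0.661 0.750
outer loop
vertex 1.537 0.152 -0.417
vertex 2.09 0.422 -0.204
vertex 1.053 1.19 0.519
endloop
endfacet
facet normal 0.424 -0.166 -0.890
outer loop
vertex 2.09 0.422 -0.204
vertex 1.567 0.99 -0.559
vertex 2.336 1.024 -0.199
endloop
endfacet
facet normal 0.460 -0.195 0.866
outer loop
vertex 2.09 0.422 -0.204
vertex 2.336 1.024 -0.199
vertex 1.053 1.19 0.519
endloop
endfacet
facet normal 0.424 -0.164 -0.891
outer loop
vertex 2.336 1.024 -0.199
vertex 1.567 0.99 -0.559
vertex 2.131 1.606 -0.404
endloop
endfacet
facet normal 0.482 0.437 0.760
outer loop
vertex 2.336 1.024 -0.199
vertex 2.131 1.606 -0.404
vertex 1.053 1.19 0.519
endloop
endfacet

endsolid


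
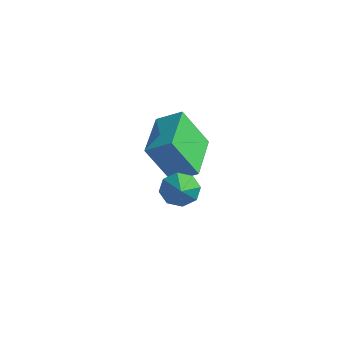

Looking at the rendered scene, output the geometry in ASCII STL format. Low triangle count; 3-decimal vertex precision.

solid 
facet normal -0.526 0.674 -0.519
outer loop
vertex 0.089 -2.312 -1.608
vertex -0.382 -2.726 -1.668
vertex -0.23 -2.283 -1.247
endloop
endfacet
facet normal 0.718 0.340 0.607
outer loop
vertex 0.089 -2.312 -1.608
vertex -0.23 -2.283 -1.247
vertex 0.202 -3.474 -1.092
endloop
endfacet
facet normal -0.526 0.674 -0.519
outer loop
vertex -0.23 -2.283 -1.247
vertex -0.382 -2.726 -1.668
vertex -0.638 -2.514 -1.133
endloop
endfacet
facet normal 0.165 0.186 0.969
outer loop
vertex -0.23 -2.283 -1.247
vertex -0.638 -2.514 -1.133
vertex 0.202 -3.474 -1.092
endloop
endfacet
facet normal -0.526 0.674 -0.519
outer loop
vertex -0.638 -2.514 -1.133
vertex -0.382 -2.726 -1.668
vertex -0.896 -2.869 -1.333
endloop
endfacet
facet normal -0.342 -0.260 0.903
outer loop
vertex -0.638 -2.514 -1.133
vertex -0.896 -2.869 -1.333
vertex 0.202 -3.474 -1.092
endloop
endfacet
facet normal -0.526 0.673 -0.520
outer loop
vertex -0.896 -2.869 -1.333
vertex -0.382 -2.726 -1.668
vertex -0.853 -3.141 -1.729
endloop
endfacet
facet normal -0.505 -0.736 0.451
outer loop
vertex -0.896 -2.869 -1.333
vertex -0.853 -3.141 -1.729
vertex 0.202 -3.474 -1.092
endloop
endfacet
facet normal -0.526 0.673 -0.520
outer loop
vertex -0.853 -3.141 -1.729
vertex -0.382 -2.726 -1.668
vertex -0.534 -3.17 -2.089
endloop
endfacet
facet normal -0.229 -0.965 -0.125
outer loop
vertex -0.853 -3.141 -1.729
vertex -0.534 -3.17 -2.089
vertex 0.202 -3.474 -1.092
endloop
endfacet
facet normal -0.526 0.673 -0.520
outer loop
vertex -0.534 -3.17 -2.089
vertex -0.382 -2.726 -1.668
vertex -0.126 -2.939 -2.203
endloop
endfacet
facet normal 0.324 -0.812 -0.486
outer loop
vertex -0.534 -3.17 -2.089
vertex -0.126 -2.939 -2.203
vertex 0.202 -3.474 -1.092
endloop
endfacet
facet normal -0.526 0.673 -0.520
outer loop
vertex -0.126 -2.939 -2.203
vertex -0.382 -2.726 -1.668
vertex 0.132 -2.584 -2.004
endloop
endfacet
facet normal 0.829 -0.367 -0.421
outer loop
vertex -0.126 -2.939 -2.203
vertex 0.132 -2.584 -2.004
vertex 0.202 -3.474 -1.092
endloop
endfacet
facet normal -0.526 0.673 -0.520
outer loop
vertex 0.132 -2.584 -2.004
vertex -0.382 -2.726 -1.668
vertex 0.089 -2.312 -1.608
endloop
endfacet
facet normal 0.993 0.111 0.032
outer loop
vertex 0.132 -2.584 -2.004
vertex 0.089 -2.312 -1.608
vertex 0.202 -3.474 -1.092
endloop
endfacet
facet normal -0.397 -0.314 0.862
outer loop
vertex -2.283 -0.539 -1.518
vertex -3.129 1.212 -1.269
vertex -3.102 -0.863 -2.013
endloop
endfacet
facet normal 0.430 -0.894 -0.127
outer loop
vertex -2.431 -0.332 -3.471
vertex -2.283 -0.539 -1.518
vertex -3.102 -0.863 -2.013
endloop
endfacet
facet normal -0.397 -0.314 0.862
outer loop
vertex -3.102 -0.863 -2.013
vertex -3.129 1.212 -1.269
vertex -3.947 0.887 -1.764
endloop
endfacet
facet normal -0.810 -0.322 -0.490
outer loop
vertex -3.947 0.887 -1.764
vertex -2.431 -0.332 -3.471
vertex -3.102 -0.863 -2.013
endloop
endfacet
facet normal 0.810 0.322 0.490
outer loop
vertex -2.283 -0.539 -1.518
vertex -2.458 1.743 -2.727
vertex -3.129 1.212 -1.269
endloop
endfacet
facet normal 0.432 -0.893 -0.127
outer loop
vertex -1.613 -0.007 -2.976
vertex -2.283 -0.539 -1.518
vertex -2.431 -0.332 -3.471
endloop
endfacet
facet normal 0.810 0.322 0.490
outer loop
vertex -1.613 -0.007 -2.976
vertex -2.458 1.743 -2.727
vertex -2.283 -0.539 -1.518
endloop
endfacet
facet normal -0.432 0.893 0.127
outer loop
vertex -3.129 1.212 -1.269
vertex -2.458 1.743 -2.727
vertex -3.947 0.887 -1.764
endloop
endfacet
facet normal -0.810 -0.322 -0.490
outer loop
vertex -3.277 1.419 -3.222
vertex -2.431 -0.332 -3.471
vertex -3.947 0.887 -1.764
endloop
endfacet
facet normal -0.431 0.893 0.128
outer loop
vertex -3.947 0.887 -1.764
vertex -2.458 1.743 -2.727
vertex -3.277 1.419 -3.222
endloop
endfacet
facet normal 0.397 0.314 -0.862
outer loop
vertex -3.277 1.419 -3.222
vertex -1.613 -0.007 -2.976
vertex -2.431 -0.332 -3.471
endloop
endfacet
facet normal 0.397 0.314 -0.862
outer loop
vertex -2.458 1.743 -2.727
vertex -1.613 -0.007 -2.976
vertex -3.277 1.419 -3.222
endloop
endfacet

endsolid
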